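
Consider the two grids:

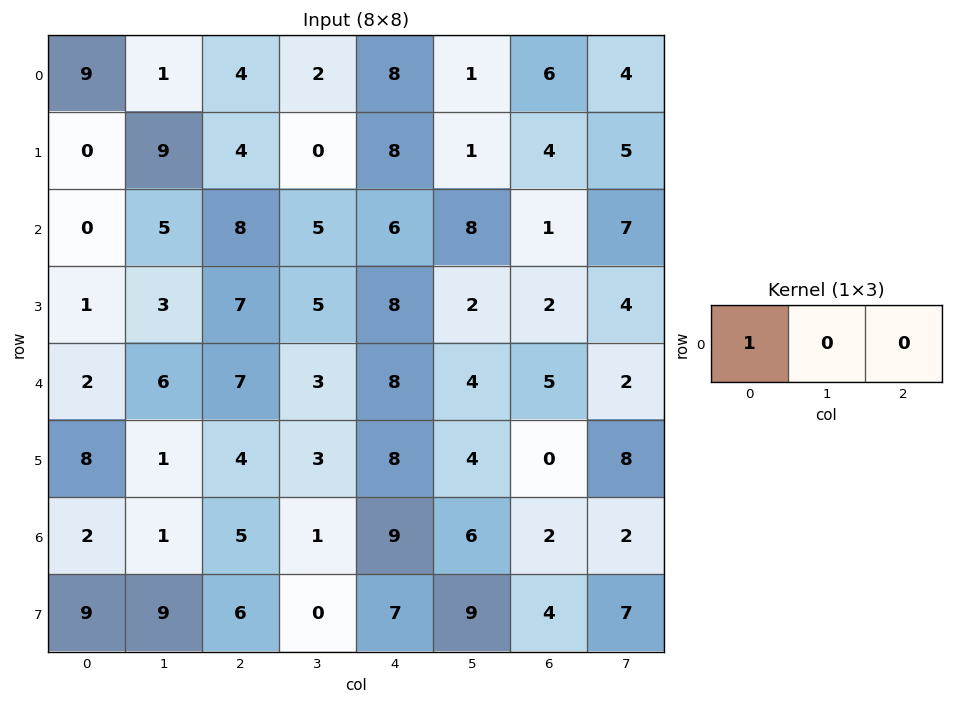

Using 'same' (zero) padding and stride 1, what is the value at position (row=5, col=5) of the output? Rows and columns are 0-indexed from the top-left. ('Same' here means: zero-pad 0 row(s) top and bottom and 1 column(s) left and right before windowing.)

The receptive field on the zero-padded input at this output position is [8 4 0]. Elementwise product with the kernel and sum: 8·1.

8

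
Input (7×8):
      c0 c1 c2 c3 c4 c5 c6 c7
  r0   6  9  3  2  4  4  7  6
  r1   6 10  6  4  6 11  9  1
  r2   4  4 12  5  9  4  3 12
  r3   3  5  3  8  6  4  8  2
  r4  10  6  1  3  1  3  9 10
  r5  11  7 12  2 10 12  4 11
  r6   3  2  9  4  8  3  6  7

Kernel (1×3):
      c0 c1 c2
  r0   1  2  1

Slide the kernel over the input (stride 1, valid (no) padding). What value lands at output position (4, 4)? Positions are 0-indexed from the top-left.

The receptive field on the input at this output position is [1 3 9]. Elementwise product with the kernel and sum: 1·1 + 3·2 + 9·1.

16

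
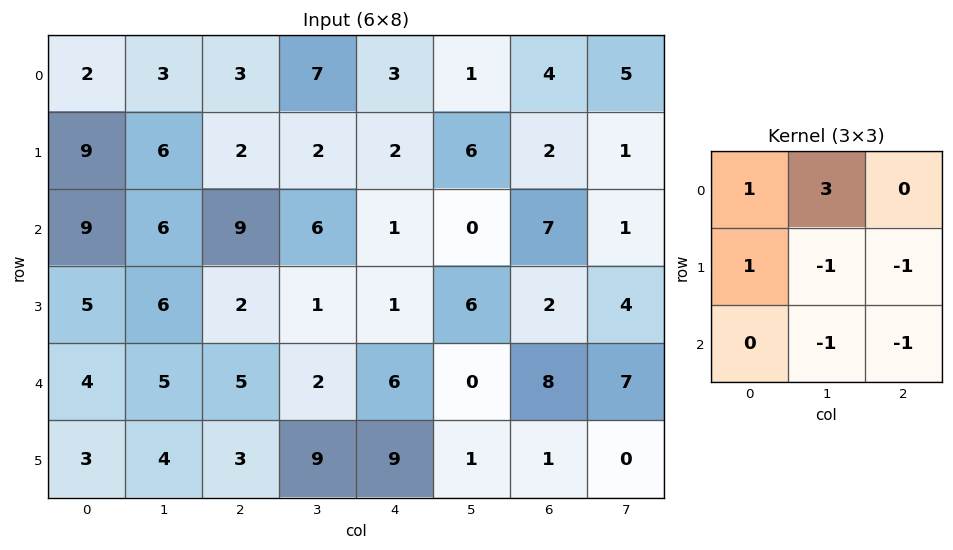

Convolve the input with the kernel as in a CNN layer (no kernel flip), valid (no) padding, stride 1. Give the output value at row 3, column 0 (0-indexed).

10

The receptive field on the input at this output position is [5 6 2 / 4 5 5 / 3 4 3]. Elementwise product with the kernel and sum: 5·1 + 6·3 + 4·1 + 5·-1 + 5·-1 + 4·-1 + 3·-1.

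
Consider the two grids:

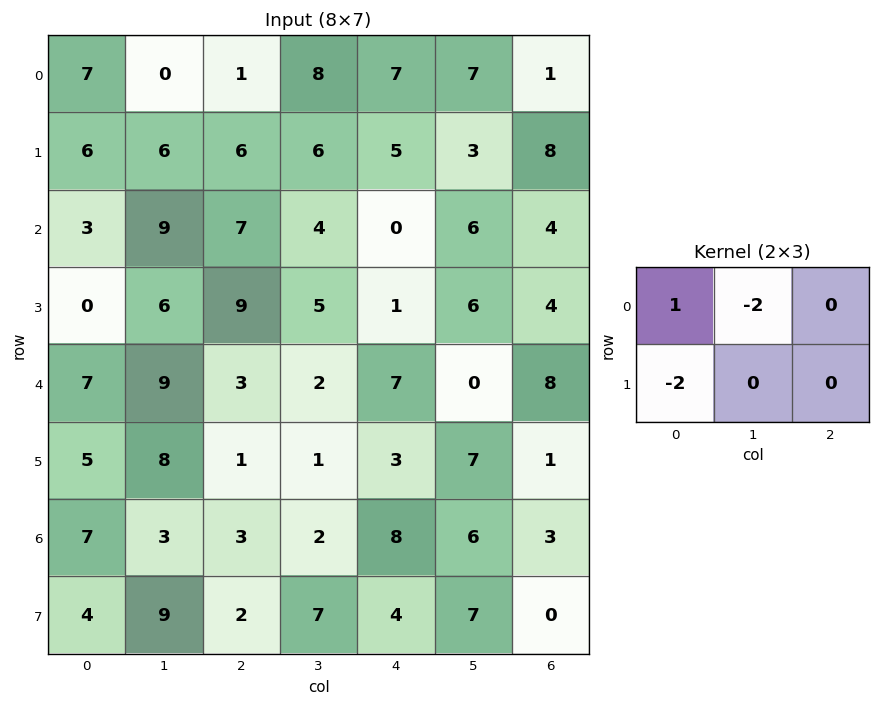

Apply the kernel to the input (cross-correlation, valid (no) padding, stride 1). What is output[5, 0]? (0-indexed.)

-25

The receptive field on the input at this output position is [5 8 1 / 7 3 3]. Elementwise product with the kernel and sum: 5·1 + 8·-2 + 7·-2.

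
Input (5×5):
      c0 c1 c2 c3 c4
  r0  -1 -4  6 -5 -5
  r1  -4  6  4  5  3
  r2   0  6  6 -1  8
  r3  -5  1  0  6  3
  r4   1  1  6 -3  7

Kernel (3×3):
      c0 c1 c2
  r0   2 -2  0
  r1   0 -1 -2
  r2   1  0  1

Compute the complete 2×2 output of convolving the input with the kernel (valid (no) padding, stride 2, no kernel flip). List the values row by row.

Output[0,0]: The receptive field on the input at this output position is [-1 -4 6 / -4 6 4 / 0 6 6]. Elementwise product with the kernel and sum: -1·2 + -4·-2 + 6·-1 + 4·-2 + 0·1 + 6·1.

-2 25
-6 15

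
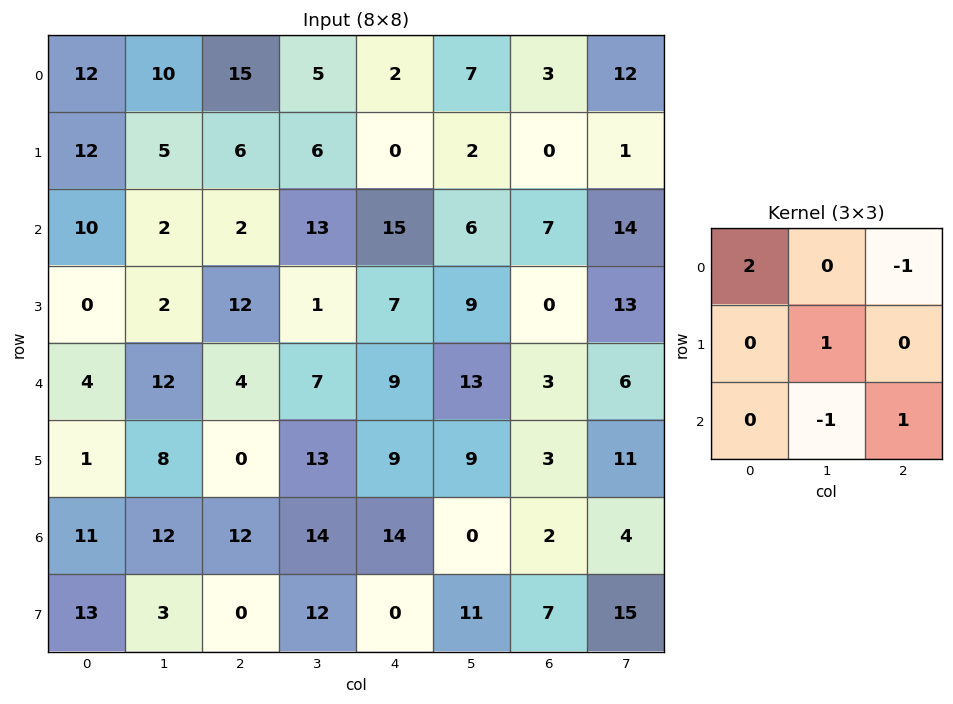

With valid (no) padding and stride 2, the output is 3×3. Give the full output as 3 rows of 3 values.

14 36 4
12 -8 22
12 12 26

Output[0,0]: The receptive field on the input at this output position is [12 10 15 / 12 5 6 / 10 2 2]. Elementwise product with the kernel and sum: 12·2 + 15·-1 + 5·1 + 2·-1 + 2·1.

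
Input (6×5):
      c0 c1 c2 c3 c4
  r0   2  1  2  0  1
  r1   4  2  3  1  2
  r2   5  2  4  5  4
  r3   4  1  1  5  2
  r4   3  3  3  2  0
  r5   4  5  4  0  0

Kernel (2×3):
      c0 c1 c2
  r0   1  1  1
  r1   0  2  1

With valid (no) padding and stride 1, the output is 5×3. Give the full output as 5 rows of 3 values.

12 10 7
17 19 20
14 18 25
15 15 12
23 16 5

Output[0,0]: The receptive field on the input at this output position is [2 1 2 / 4 2 3]. Elementwise product with the kernel and sum: 2·1 + 1·1 + 2·1 + 2·2 + 3·1.
Output[0,1]: The receptive field on the input at this output position is [1 2 0 / 2 3 1]. Elementwise product with the kernel and sum: 1·1 + 2·1 + 0·1 + 3·2 + 1·1.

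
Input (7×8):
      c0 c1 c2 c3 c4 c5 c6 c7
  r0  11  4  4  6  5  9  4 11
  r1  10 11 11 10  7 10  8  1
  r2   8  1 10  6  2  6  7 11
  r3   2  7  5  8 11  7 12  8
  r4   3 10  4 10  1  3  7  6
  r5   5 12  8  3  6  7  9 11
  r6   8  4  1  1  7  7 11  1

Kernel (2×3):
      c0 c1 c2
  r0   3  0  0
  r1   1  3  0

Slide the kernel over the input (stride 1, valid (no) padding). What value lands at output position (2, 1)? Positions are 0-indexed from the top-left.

25

The receptive field on the input at this output position is [1 10 6 / 7 5 8]. Elementwise product with the kernel and sum: 1·3 + 7·1 + 5·3.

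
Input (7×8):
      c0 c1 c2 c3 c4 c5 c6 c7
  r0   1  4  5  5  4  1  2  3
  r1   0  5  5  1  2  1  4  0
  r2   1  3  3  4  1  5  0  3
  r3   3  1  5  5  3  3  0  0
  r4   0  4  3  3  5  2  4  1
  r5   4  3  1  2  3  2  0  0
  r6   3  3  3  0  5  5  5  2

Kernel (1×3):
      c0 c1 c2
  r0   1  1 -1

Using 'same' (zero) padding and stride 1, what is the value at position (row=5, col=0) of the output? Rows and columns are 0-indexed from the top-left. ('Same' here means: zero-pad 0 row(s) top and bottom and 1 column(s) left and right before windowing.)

1

The receptive field on the zero-padded input at this output position is [0 4 3]. Elementwise product with the kernel and sum: 0·1 + 4·1 + 3·-1.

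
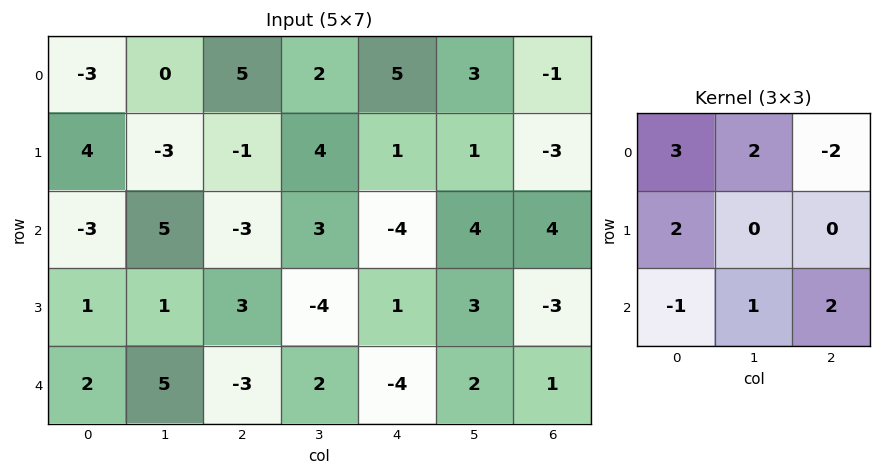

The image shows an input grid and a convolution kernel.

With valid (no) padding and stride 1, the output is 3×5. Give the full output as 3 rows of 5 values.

Output[0,0]: The receptive field on the input at this output position is [-3 0 5 / 4 -3 -1 / -3 5 -3]. Elementwise product with the kernel and sum: -3·3 + 0·2 + 5·-2 + 4·2 + -3·-1 + 5·1 + -3·2.
Output[0,1]: The receptive field on the input at this output position is [0 5 2 / -3 -1 4 / 5 -3 3]. Elementwise product with the kernel and sum: 0·3 + 5·2 + 2·-2 + -3·2 + 5·-1 + -3·1 + 3·2.

-9 -2 5 19 41
8 -15 -8 29 -1
6 1 8 -17 -2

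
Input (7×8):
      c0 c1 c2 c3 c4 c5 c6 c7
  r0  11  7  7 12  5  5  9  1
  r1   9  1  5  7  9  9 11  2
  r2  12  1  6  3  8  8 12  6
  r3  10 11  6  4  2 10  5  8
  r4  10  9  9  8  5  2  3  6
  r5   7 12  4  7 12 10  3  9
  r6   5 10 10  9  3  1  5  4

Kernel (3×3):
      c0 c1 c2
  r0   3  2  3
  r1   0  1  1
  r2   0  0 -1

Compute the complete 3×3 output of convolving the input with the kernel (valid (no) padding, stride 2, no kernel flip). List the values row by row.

68 68 60
64 49 88
81 74 36

Output[0,0]: The receptive field on the input at this output position is [11 7 7 / 9 1 5 / 12 1 6]. Elementwise product with the kernel and sum: 11·3 + 7·2 + 7·3 + 1·1 + 5·1 + 6·-1.
Output[0,1]: The receptive field on the input at this output position is [7 12 5 / 5 7 9 / 6 3 8]. Elementwise product with the kernel and sum: 7·3 + 12·2 + 5·3 + 7·1 + 9·1 + 8·-1.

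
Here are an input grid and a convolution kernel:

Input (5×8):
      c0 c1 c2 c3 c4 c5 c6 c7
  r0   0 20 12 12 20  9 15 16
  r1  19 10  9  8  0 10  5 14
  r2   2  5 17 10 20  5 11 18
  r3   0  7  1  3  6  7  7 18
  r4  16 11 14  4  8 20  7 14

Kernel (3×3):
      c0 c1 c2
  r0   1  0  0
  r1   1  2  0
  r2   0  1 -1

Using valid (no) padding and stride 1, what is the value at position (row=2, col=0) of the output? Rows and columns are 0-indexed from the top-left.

13

The receptive field on the input at this output position is [2 5 17 / 0 7 1 / 16 11 14]. Elementwise product with the kernel and sum: 2·1 + 0·1 + 7·2 + 11·1 + 14·-1.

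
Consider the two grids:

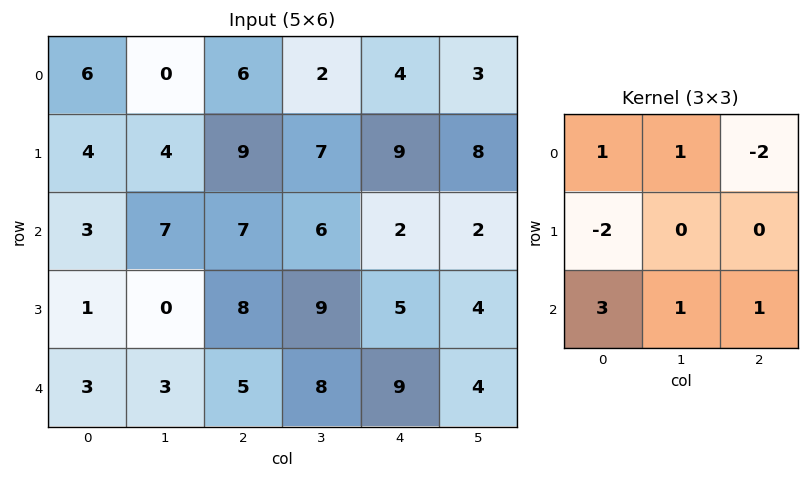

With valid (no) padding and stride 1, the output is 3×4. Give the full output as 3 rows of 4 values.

Output[0,0]: The receptive field on the input at this output position is [6 0 6 / 4 4 9 / 3 7 7]. Elementwise product with the kernel and sum: 6·1 + 0·1 + 6·-2 + 4·-2 + 3·3 + 7·1 + 7·1.
Output[0,1]: The receptive field on the input at this output position is [0 6 2 / 4 9 7 / 7 7 6]. Elementwise product with the kernel and sum: 0·1 + 6·1 + 2·-2 + 4·-2 + 7·3 + 7·1 + 6·1.

9 28 11 8
-5 2 22 24
11 24 25 23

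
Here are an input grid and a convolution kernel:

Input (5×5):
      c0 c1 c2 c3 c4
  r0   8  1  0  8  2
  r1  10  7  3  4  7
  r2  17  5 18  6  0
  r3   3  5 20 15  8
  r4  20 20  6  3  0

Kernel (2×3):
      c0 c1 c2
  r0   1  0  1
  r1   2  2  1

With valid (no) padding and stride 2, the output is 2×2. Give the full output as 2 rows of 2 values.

45 23
71 96

Output[0,0]: The receptive field on the input at this output position is [8 1 0 / 10 7 3]. Elementwise product with the kernel and sum: 8·1 + 0·1 + 10·2 + 7·2 + 3·1.
Output[0,1]: The receptive field on the input at this output position is [0 8 2 / 3 4 7]. Elementwise product with the kernel and sum: 0·1 + 2·1 + 3·2 + 4·2 + 7·1.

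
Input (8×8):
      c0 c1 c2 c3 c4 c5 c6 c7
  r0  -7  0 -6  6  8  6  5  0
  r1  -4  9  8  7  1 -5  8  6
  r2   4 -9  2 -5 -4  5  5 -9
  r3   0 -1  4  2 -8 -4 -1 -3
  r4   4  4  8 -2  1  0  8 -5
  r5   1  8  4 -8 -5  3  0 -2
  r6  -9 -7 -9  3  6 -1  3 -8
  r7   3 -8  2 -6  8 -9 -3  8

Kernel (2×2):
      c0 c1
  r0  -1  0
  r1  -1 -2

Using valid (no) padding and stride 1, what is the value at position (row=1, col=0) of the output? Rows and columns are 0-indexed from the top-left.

The receptive field on the input at this output position is [-4 9 / 4 -9]. Elementwise product with the kernel and sum: -4·-1 + 4·-1 + -9·-2.

18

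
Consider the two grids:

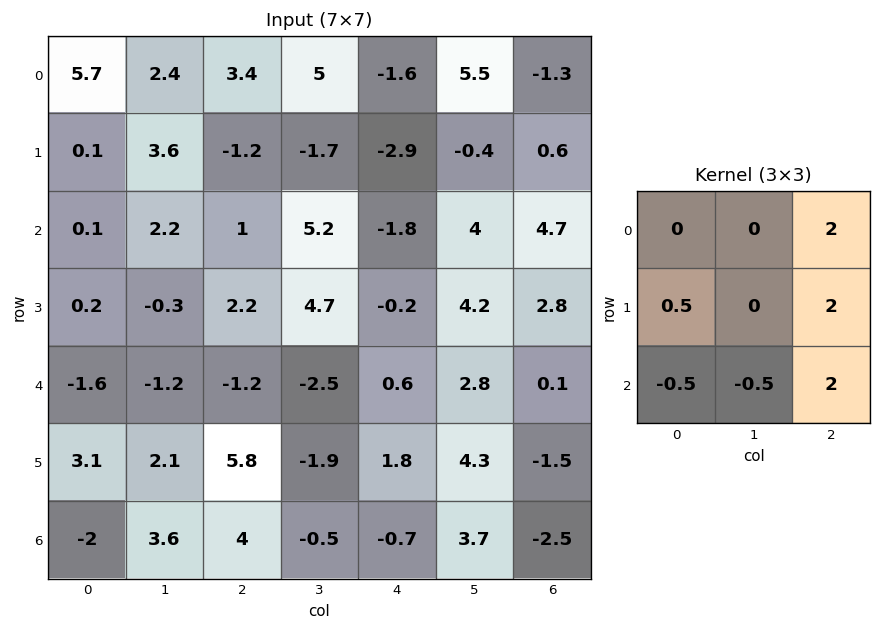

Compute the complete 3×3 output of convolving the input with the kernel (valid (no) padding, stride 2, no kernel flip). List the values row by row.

5.3 -16.3 5.45
5.5 0.15 13.4
17.95 4.55 -8.4

Output[0,0]: The receptive field on the input at this output position is [5.7 2.4 3.4 / 0.1 3.6 -1.2 / 0.1 2.2 1]. Elementwise product with the kernel and sum: 3.4·2 + 0.1·0.5 + -1.2·2 + 0.1·-0.5 + 2.2·-0.5 + 1·2.
Output[0,1]: The receptive field on the input at this output position is [3.4 5 -1.6 / -1.2 -1.7 -2.9 / 1 5.2 -1.8]. Elementwise product with the kernel and sum: -1.6·2 + -1.2·0.5 + -2.9·2 + 1·-0.5 + 5.2·-0.5 + -1.8·2.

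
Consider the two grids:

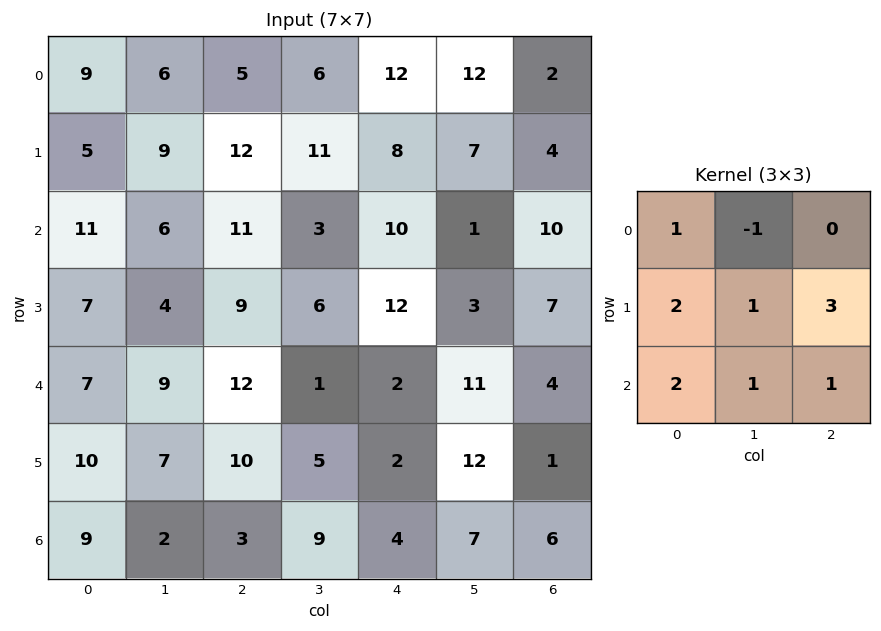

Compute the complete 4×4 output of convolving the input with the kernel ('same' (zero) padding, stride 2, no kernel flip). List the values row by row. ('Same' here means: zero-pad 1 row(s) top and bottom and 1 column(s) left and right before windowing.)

41 76 97 44
35 52 49 28
44 57 55 47
5 31 46 31

Output[0,0]: The receptive field on the zero-padded input at this output position is [0 0 0 / 0 9 6 / 0 5 9]. Elementwise product with the kernel and sum: 0·1 + 0·-1 + 0·2 + 9·1 + 6·3 + 0·2 + 5·1 + 9·1.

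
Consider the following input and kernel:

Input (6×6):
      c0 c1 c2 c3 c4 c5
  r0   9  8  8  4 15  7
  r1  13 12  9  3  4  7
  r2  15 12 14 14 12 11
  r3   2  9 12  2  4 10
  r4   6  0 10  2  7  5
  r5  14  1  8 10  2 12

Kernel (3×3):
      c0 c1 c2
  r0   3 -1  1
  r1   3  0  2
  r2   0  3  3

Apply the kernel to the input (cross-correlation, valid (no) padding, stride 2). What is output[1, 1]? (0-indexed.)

The receptive field on the input at this output position is [14 14 12 / 12 2 4 / 10 2 7]. Elementwise product with the kernel and sum: 14·3 + 14·-1 + 12·1 + 12·3 + 4·2 + 2·3 + 7·3.

111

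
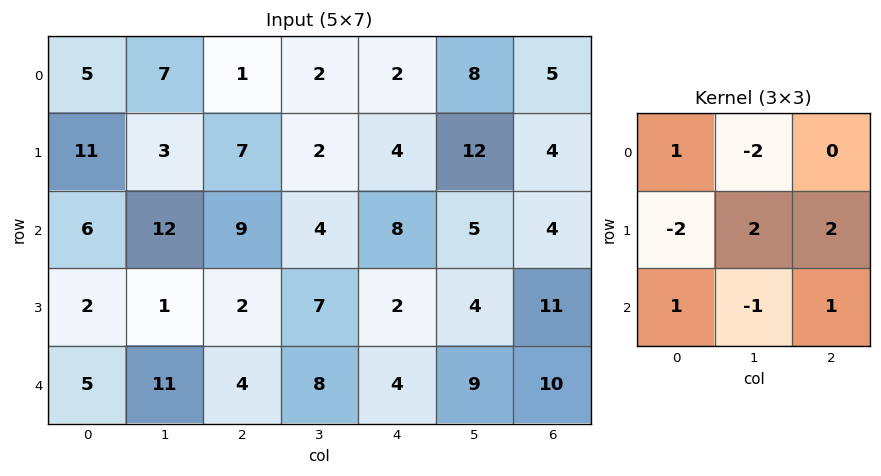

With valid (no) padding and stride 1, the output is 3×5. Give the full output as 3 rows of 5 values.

-8 24 8 27 17
38 -3 6 21 -9
-18 25 15 -1 29

Output[0,0]: The receptive field on the input at this output position is [5 7 1 / 11 3 7 / 6 12 9]. Elementwise product with the kernel and sum: 5·1 + 7·-2 + 11·-2 + 3·2 + 7·2 + 6·1 + 12·-1 + 9·1.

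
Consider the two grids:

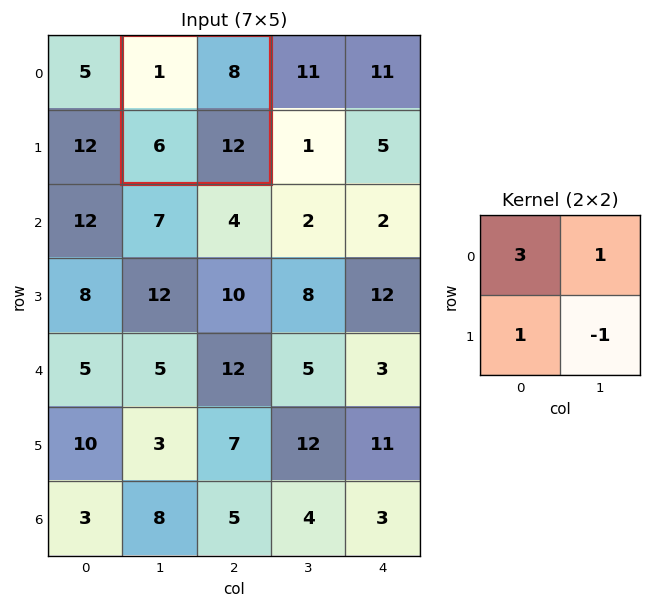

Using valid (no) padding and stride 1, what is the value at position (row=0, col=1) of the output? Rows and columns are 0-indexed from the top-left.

The receptive field on the input at this output position is [1 8 / 6 12]. Elementwise product with the kernel and sum: 1·3 + 8·1 + 6·1 + 12·-1.

5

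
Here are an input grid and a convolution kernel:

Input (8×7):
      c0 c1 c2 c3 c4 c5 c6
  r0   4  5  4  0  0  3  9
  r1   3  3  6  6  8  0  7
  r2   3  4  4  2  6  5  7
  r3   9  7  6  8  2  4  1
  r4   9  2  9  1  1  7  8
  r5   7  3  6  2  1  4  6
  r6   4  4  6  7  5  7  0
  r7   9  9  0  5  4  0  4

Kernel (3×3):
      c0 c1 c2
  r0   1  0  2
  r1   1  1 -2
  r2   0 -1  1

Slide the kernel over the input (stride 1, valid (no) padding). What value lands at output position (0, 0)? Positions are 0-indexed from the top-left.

6

The receptive field on the input at this output position is [4 5 4 / 3 3 6 / 3 4 4]. Elementwise product with the kernel and sum: 4·1 + 4·2 + 3·1 + 3·1 + 6·-2 + 4·-1 + 4·1.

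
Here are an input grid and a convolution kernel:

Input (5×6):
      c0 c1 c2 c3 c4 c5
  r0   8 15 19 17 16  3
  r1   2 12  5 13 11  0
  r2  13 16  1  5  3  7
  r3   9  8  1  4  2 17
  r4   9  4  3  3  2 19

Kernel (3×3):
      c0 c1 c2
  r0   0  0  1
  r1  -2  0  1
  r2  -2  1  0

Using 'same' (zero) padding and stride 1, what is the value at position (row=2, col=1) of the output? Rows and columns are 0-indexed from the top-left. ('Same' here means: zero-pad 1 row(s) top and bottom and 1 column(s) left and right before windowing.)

The receptive field on the zero-padded input at this output position is [2 12 5 / 13 16 1 / 9 8 1]. Elementwise product with the kernel and sum: 5·1 + 13·-2 + 1·1 + 9·-2 + 8·1.

-30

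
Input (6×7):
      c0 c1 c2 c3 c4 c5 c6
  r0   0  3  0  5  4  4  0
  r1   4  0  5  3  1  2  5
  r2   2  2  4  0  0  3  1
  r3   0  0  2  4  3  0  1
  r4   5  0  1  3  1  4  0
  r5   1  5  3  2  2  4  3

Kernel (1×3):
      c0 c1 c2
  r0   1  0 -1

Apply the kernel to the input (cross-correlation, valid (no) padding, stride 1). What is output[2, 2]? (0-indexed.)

4

The receptive field on the input at this output position is [4 0 0]. Elementwise product with the kernel and sum: 4·1 + 0·-1.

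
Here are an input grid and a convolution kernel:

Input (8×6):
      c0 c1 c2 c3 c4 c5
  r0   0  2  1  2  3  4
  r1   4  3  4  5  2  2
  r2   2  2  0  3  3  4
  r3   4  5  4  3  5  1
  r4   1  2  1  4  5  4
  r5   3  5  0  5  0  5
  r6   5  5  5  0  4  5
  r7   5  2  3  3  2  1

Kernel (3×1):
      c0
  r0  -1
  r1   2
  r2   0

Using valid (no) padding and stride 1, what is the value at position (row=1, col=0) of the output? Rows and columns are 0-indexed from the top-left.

0

The receptive field on the input at this output position is [4 / 2 / 4]. Elementwise product with the kernel and sum: 4·-1 + 2·2.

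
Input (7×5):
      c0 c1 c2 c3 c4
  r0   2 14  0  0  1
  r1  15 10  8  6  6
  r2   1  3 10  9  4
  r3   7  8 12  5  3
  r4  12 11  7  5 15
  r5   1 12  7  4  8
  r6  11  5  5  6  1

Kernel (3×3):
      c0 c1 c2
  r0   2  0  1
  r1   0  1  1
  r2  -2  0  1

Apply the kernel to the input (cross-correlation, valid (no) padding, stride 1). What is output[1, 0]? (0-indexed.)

The receptive field on the input at this output position is [15 10 8 / 1 3 10 / 7 8 12]. Elementwise product with the kernel and sum: 15·2 + 8·1 + 3·1 + 10·1 + 7·-2 + 12·1.

49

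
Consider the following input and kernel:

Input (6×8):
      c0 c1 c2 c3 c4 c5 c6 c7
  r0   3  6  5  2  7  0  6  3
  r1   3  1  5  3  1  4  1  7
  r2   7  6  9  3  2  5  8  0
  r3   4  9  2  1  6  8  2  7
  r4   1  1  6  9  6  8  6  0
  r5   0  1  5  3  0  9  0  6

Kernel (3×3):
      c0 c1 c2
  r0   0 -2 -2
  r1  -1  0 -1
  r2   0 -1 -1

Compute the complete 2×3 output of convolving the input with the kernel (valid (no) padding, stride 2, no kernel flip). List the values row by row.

Output[0,0]: The receptive field on the input at this output position is [3 6 5 / 3 1 5 / 7 6 9]. Elementwise product with the kernel and sum: 6·-2 + 5·-2 + 3·-1 + 5·-1 + 6·-1 + 9·-1.
Output[0,1]: The receptive field on the input at this output position is [5 2 7 / 5 3 1 / 9 3 2]. Elementwise product with the kernel and sum: 2·-2 + 7·-2 + 5·-1 + 1·-1 + 3·-1 + 2·-1.

-45 -29 -27
-43 -33 -48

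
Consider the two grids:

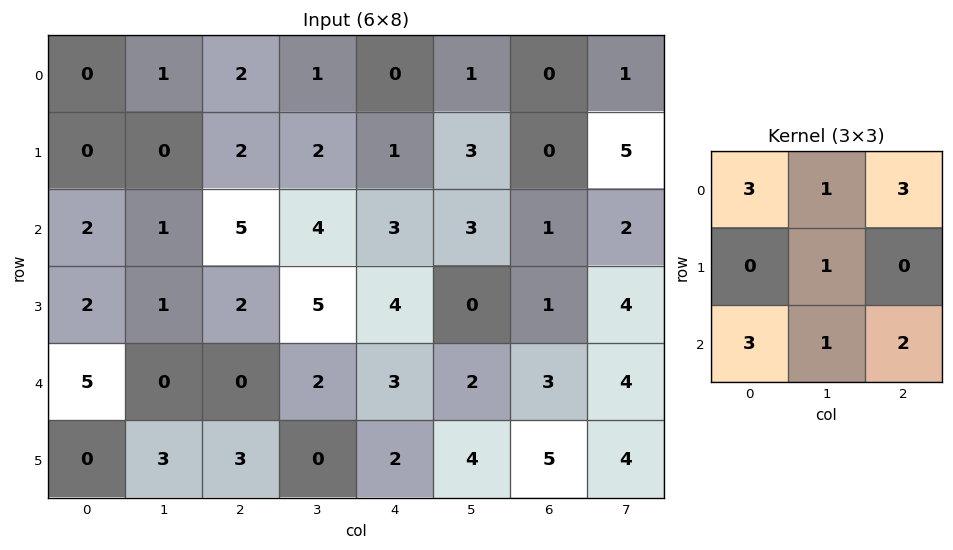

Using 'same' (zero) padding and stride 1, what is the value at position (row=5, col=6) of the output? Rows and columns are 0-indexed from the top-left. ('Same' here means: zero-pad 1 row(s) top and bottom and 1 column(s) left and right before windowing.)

The receptive field on the zero-padded input at this output position is [2 3 4 / 4 5 4 / 0 0 0]. Elementwise product with the kernel and sum: 2·3 + 3·1 + 4·3 + 5·1 + 0·3 + 0·1 + 0·2.

26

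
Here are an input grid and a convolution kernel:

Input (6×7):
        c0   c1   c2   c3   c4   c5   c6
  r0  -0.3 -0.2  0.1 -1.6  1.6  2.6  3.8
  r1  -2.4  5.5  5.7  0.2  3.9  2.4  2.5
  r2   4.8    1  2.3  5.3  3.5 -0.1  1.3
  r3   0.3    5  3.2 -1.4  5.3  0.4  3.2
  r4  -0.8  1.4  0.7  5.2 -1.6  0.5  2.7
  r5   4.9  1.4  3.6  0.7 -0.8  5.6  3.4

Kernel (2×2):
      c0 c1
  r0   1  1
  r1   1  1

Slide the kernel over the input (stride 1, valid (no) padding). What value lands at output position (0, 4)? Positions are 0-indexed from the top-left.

10.5

The receptive field on the input at this output position is [1.6 2.6 / 3.9 2.4]. Elementwise product with the kernel and sum: 1.6·1 + 2.6·1 + 3.9·1 + 2.4·1.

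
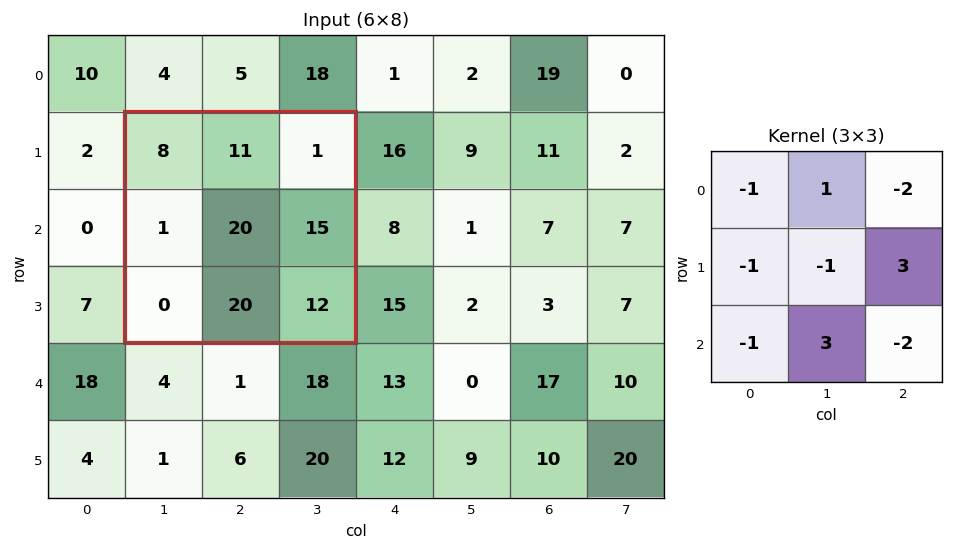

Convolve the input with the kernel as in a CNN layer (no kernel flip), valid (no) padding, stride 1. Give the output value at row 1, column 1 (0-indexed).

61

The receptive field on the input at this output position is [8 11 1 / 1 20 15 / 0 20 12]. Elementwise product with the kernel and sum: 8·-1 + 11·1 + 1·-2 + 1·-1 + 20·-1 + 15·3 + 0·-1 + 20·3 + 12·-2.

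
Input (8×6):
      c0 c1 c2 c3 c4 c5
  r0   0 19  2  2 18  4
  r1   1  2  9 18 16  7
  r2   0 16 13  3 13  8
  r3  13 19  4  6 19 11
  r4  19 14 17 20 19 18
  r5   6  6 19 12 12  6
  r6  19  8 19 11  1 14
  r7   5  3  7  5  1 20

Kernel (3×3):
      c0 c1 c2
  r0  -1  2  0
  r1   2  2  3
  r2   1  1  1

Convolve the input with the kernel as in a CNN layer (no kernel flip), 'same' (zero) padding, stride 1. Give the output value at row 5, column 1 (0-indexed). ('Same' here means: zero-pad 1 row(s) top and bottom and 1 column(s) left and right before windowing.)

136

The receptive field on the zero-padded input at this output position is [19 14 17 / 6 6 19 / 19 8 19]. Elementwise product with the kernel and sum: 19·-1 + 14·2 + 6·2 + 6·2 + 19·3 + 19·1 + 8·1 + 19·1.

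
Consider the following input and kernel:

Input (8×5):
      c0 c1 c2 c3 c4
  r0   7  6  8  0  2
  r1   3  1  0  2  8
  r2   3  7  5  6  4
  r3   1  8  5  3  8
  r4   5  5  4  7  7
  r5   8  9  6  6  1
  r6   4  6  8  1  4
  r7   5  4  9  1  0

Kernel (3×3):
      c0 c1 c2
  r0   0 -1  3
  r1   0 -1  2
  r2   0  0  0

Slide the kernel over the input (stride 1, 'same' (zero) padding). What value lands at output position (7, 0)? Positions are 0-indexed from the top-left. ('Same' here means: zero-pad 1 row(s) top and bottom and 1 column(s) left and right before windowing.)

The receptive field on the zero-padded input at this output position is [0 4 6 / 0 5 4 / 0 0 0]. Elementwise product with the kernel and sum: 4·-1 + 6·3 + 5·-1 + 4·2.

17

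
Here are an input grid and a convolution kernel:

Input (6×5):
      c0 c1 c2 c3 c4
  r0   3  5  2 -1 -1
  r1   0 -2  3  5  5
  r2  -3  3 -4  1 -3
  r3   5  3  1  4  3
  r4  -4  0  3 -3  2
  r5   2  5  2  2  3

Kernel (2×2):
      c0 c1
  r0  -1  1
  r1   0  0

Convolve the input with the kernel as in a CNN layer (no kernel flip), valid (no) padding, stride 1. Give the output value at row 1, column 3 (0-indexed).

The receptive field on the input at this output position is [5 5 / 1 -3]. Elementwise product with the kernel and sum: 5·-1 + 5·1.

0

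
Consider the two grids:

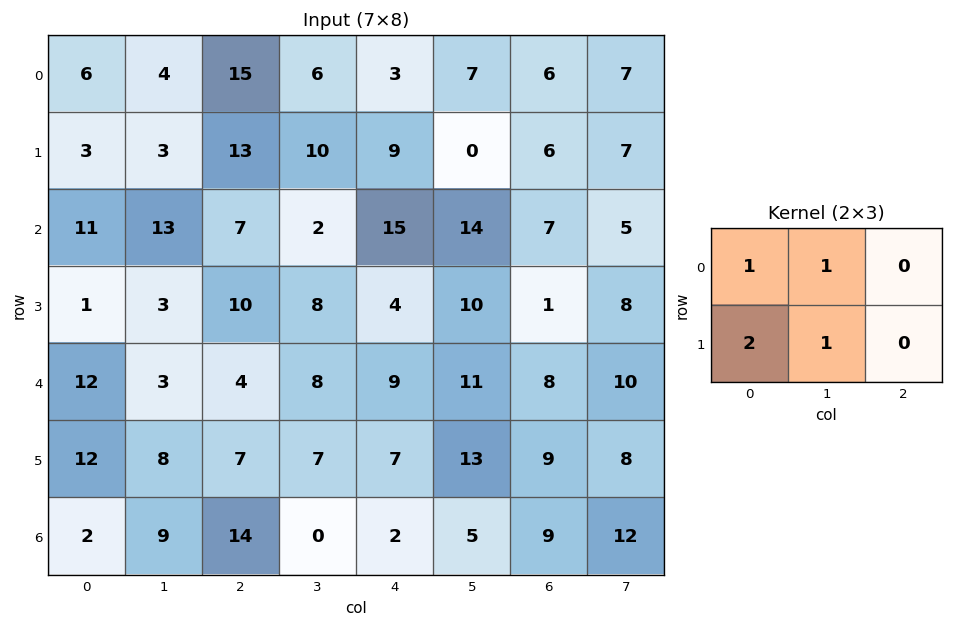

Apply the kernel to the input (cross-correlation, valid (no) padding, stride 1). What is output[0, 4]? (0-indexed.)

The receptive field on the input at this output position is [3 7 6 / 9 0 6]. Elementwise product with the kernel and sum: 3·1 + 7·1 + 9·2 + 0·1.

28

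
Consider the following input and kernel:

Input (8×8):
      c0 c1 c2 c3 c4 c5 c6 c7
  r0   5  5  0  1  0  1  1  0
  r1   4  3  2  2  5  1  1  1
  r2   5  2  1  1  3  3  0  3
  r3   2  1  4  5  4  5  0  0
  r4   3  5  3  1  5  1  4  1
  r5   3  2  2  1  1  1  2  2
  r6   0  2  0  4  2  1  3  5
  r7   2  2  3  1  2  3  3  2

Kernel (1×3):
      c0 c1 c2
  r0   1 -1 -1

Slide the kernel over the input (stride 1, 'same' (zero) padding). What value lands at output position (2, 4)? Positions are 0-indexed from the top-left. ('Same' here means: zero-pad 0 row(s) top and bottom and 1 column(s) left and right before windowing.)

The receptive field on the zero-padded input at this output position is [1 3 3]. Elementwise product with the kernel and sum: 1·1 + 3·-1 + 3·-1.

-5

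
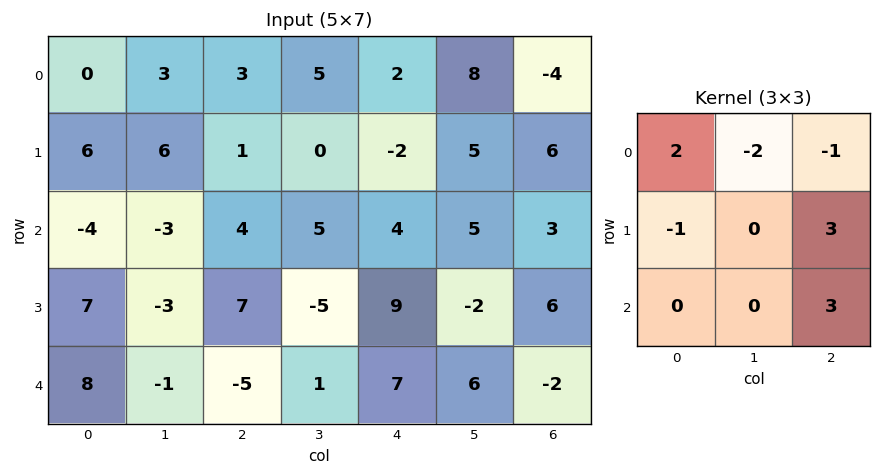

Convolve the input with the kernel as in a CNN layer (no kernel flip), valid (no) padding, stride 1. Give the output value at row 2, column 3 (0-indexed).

The receptive field on the input at this output position is [5 4 5 / -5 9 -2 / 1 7 6]. Elementwise product with the kernel and sum: 5·2 + 4·-2 + 5·-1 + -5·-1 + -2·3 + 6·3.

14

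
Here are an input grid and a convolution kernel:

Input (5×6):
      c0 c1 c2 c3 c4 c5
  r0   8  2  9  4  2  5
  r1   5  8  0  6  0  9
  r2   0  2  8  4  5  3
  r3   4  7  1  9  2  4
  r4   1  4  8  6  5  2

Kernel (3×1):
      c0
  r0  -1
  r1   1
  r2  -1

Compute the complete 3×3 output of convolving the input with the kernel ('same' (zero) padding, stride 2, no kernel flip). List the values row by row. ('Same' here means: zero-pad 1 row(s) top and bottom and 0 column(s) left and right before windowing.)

3 9 2
-9 7 3
-3 7 3

Output[0,0]: The receptive field on the zero-padded input at this output position is [0 / 8 / 5]. Elementwise product with the kernel and sum: 0·-1 + 8·1 + 5·-1.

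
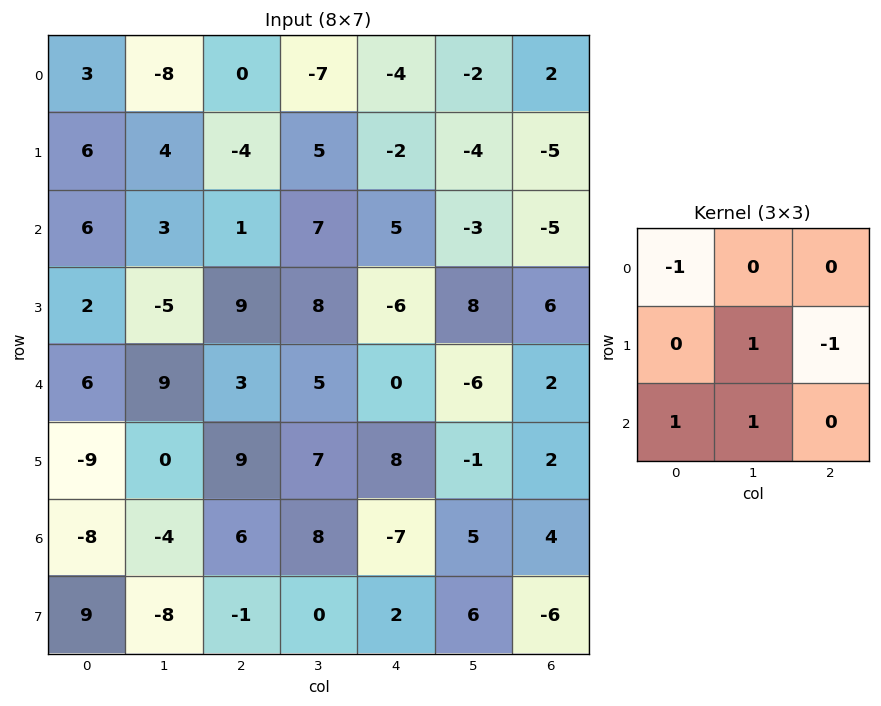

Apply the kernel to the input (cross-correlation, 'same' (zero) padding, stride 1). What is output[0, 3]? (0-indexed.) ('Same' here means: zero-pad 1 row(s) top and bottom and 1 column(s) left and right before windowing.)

The receptive field on the zero-padded input at this output position is [0 0 0 / 0 -7 -4 / -4 5 -2]. Elementwise product with the kernel and sum: 0·-1 + -7·1 + -4·-1 + -4·1 + 5·1.

-2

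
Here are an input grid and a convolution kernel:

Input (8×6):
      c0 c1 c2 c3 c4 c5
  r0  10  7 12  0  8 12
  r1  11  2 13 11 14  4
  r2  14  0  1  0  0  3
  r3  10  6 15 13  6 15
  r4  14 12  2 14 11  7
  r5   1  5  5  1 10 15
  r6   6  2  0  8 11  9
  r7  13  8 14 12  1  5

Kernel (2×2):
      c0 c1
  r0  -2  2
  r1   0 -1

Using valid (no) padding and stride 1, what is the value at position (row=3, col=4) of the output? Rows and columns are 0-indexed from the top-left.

The receptive field on the input at this output position is [6 15 / 11 7]. Elementwise product with the kernel and sum: 6·-2 + 15·2 + 7·-1.

11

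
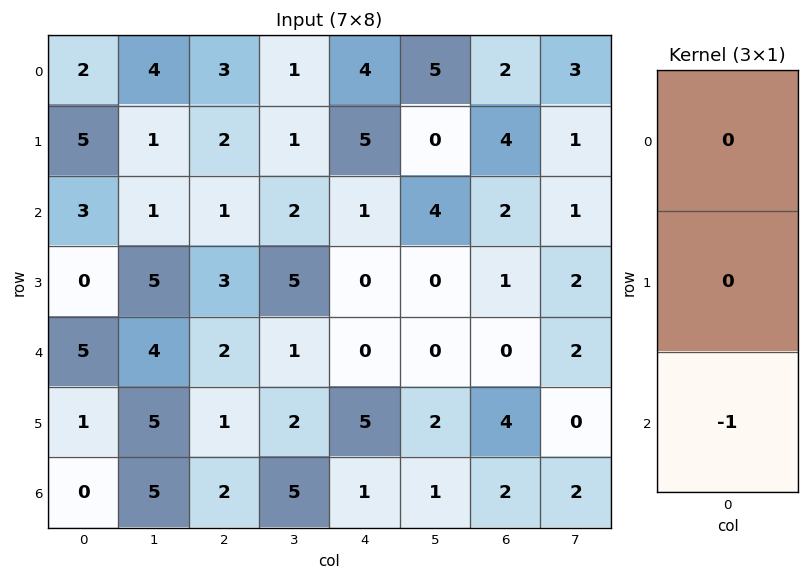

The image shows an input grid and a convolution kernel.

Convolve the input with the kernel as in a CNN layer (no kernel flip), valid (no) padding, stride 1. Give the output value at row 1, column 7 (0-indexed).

-2

The receptive field on the input at this output position is [1 / 1 / 2]. Elementwise product with the kernel and sum: 2·-1.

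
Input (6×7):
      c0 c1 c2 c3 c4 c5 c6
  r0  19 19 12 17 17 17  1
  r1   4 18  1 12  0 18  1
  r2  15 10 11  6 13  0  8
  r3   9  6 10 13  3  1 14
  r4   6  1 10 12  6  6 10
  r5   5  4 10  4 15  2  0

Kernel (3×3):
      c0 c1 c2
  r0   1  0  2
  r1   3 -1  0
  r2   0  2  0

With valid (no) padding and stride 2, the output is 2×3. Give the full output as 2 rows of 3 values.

57 49 1
60 78 49

Output[0,0]: The receptive field on the input at this output position is [19 19 12 / 4 18 1 / 15 10 11]. Elementwise product with the kernel and sum: 19·1 + 12·2 + 4·3 + 18·-1 + 10·2.
Output[0,1]: The receptive field on the input at this output position is [12 17 17 / 1 12 0 / 11 6 13]. Elementwise product with the kernel and sum: 12·1 + 17·2 + 1·3 + 12·-1 + 6·2.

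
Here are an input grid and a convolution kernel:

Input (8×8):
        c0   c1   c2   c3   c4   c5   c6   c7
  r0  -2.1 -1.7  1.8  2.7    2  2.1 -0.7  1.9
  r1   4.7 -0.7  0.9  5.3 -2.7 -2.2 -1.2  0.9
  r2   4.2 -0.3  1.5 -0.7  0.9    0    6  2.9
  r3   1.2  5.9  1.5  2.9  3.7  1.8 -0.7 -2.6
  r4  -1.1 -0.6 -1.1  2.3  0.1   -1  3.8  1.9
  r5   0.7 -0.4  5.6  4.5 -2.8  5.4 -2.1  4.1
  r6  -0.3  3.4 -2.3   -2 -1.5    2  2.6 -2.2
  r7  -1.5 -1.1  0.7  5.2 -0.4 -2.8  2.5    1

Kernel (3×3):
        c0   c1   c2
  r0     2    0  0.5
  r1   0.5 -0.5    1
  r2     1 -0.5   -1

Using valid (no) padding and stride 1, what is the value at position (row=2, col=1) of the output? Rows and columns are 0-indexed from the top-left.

The receptive field on the input at this output position is [-0.3 1.5 -0.7 / 5.9 1.5 2.9 / -0.6 -1.1 2.3]. Elementwise product with the kernel and sum: -0.3·2 + -0.7·0.5 + 5.9·0.5 + 1.5·-0.5 + 2.9·1 + -0.6·1 + -1.1·-0.5 + 2.3·-1.

1.8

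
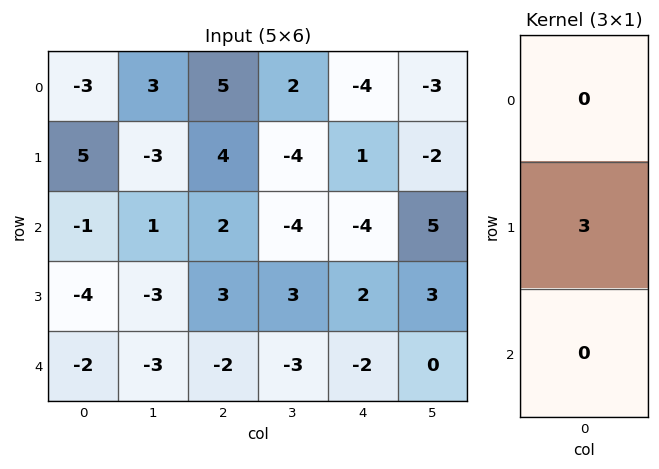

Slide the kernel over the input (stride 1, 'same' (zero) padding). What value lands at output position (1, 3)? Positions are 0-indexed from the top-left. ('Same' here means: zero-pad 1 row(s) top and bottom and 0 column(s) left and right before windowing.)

-12

The receptive field on the zero-padded input at this output position is [2 / -4 / -4]. Elementwise product with the kernel and sum: -4·3.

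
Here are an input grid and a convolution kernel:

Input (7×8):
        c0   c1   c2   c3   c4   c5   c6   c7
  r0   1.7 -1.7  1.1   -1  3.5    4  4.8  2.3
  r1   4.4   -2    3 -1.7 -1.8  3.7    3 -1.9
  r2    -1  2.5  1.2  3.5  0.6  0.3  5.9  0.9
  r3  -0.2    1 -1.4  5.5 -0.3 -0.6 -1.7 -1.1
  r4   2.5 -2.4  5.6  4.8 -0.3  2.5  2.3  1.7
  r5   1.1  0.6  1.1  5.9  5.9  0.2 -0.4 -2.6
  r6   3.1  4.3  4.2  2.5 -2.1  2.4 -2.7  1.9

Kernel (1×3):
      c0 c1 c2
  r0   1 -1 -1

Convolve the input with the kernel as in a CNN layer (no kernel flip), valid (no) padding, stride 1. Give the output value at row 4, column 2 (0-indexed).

The receptive field on the input at this output position is [5.6 4.8 -0.3]. Elementwise product with the kernel and sum: 5.6·1 + 4.8·-1 + -0.3·-1.

1.1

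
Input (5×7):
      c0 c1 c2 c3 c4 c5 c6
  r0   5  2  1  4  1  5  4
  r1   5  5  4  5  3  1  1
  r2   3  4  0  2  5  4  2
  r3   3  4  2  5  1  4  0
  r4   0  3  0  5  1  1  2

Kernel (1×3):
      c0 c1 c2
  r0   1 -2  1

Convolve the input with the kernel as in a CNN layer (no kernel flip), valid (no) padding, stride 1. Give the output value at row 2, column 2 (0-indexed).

The receptive field on the input at this output position is [0 2 5]. Elementwise product with the kernel and sum: 0·1 + 2·-2 + 5·1.

1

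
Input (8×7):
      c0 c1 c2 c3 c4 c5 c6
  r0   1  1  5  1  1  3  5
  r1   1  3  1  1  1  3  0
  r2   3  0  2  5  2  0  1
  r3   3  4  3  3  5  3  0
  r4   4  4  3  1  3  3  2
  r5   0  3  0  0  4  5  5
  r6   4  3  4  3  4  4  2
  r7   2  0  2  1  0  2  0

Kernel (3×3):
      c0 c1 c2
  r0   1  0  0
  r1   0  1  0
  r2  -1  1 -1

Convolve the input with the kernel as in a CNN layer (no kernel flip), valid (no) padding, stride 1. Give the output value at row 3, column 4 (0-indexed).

4

The receptive field on the input at this output position is [5 3 0 / 3 3 2 / 4 5 5]. Elementwise product with the kernel and sum: 5·1 + 3·1 + 4·-1 + 5·1 + 5·-1.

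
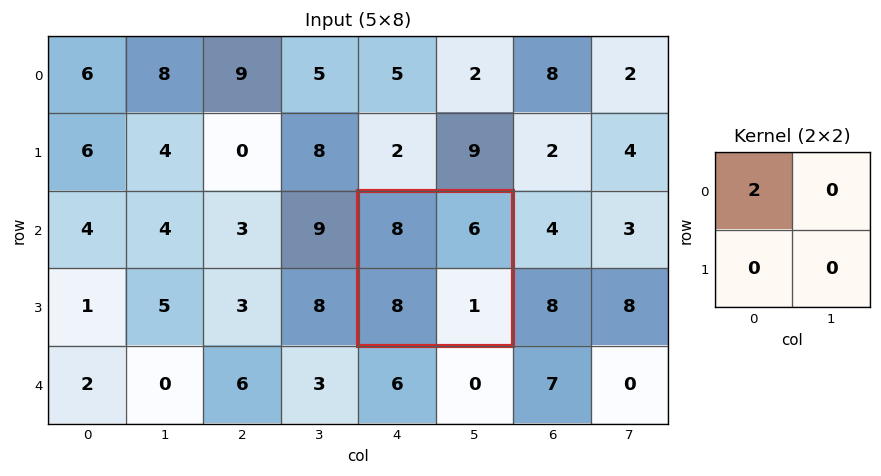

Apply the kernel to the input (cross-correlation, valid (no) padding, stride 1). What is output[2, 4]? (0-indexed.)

16

The receptive field on the input at this output position is [8 6 / 8 1]. Elementwise product with the kernel and sum: 8·2.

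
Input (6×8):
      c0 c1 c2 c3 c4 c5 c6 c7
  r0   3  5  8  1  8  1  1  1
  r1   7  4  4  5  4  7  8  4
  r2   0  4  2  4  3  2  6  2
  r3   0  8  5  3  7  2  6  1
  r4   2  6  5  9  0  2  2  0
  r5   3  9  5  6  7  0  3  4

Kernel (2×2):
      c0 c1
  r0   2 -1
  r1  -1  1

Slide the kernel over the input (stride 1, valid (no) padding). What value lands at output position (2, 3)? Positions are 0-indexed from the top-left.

The receptive field on the input at this output position is [4 3 / 3 7]. Elementwise product with the kernel and sum: 4·2 + 3·-1 + 3·-1 + 7·1.

9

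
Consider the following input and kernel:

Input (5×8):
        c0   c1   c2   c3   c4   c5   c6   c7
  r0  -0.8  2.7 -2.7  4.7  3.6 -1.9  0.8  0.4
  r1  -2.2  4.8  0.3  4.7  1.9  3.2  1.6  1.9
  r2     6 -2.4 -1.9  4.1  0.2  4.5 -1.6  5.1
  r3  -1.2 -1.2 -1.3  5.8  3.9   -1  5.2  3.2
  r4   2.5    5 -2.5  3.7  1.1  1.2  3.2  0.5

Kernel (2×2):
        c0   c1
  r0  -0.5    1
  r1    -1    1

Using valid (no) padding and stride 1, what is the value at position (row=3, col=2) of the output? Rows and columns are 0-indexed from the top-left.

12.65

The receptive field on the input at this output position is [-1.3 5.8 / -2.5 3.7]. Elementwise product with the kernel and sum: -1.3·-0.5 + 5.8·1 + -2.5·-1 + 3.7·1.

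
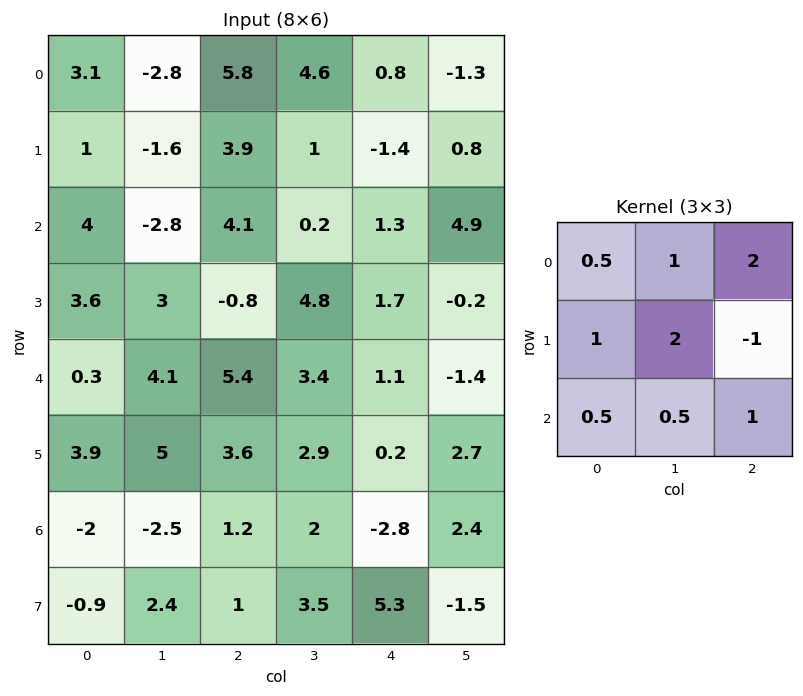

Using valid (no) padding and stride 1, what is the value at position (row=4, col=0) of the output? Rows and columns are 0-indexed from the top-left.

24.3

The receptive field on the input at this output position is [0.3 4.1 5.4 / 3.9 5 3.6 / -2 -2.5 1.2]. Elementwise product with the kernel and sum: 0.3·0.5 + 4.1·1 + 5.4·2 + 3.9·1 + 5·2 + 3.6·-1 + -2·0.5 + -2.5·0.5 + 1.2·1.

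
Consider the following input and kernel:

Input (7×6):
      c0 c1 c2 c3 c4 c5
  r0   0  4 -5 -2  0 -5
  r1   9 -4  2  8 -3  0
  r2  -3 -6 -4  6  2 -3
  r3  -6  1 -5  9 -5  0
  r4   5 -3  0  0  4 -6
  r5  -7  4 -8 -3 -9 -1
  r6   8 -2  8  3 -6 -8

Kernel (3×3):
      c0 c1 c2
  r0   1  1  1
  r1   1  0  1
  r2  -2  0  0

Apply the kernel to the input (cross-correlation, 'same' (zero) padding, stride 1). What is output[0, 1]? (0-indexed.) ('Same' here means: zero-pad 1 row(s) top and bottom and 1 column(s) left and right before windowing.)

The receptive field on the zero-padded input at this output position is [0 0 0 / 0 4 -5 / 9 -4 2]. Elementwise product with the kernel and sum: 0·1 + 0·1 + 0·1 + 0·1 + -5·1 + 9·-2.

-23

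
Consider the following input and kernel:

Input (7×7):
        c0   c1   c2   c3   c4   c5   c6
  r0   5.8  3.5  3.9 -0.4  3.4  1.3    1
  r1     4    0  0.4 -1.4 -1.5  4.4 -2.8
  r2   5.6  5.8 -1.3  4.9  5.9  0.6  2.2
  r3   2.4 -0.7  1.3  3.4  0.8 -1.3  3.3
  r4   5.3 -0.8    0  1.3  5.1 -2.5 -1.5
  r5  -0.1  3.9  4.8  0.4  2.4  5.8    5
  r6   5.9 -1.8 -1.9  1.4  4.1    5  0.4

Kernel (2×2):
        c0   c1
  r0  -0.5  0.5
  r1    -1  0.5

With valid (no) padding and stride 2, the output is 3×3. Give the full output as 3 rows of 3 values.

-5.15 -3.25 2.65
-2.65 3.5 -4.1
-1 -3.95 -3.3

Output[0,0]: The receptive field on the input at this output position is [5.8 3.5 / 4 0]. Elementwise product with the kernel and sum: 5.8·-0.5 + 3.5·0.5 + 4·-1 + 0·0.5.
Output[0,1]: The receptive field on the input at this output position is [3.9 -0.4 / 0.4 -1.4]. Elementwise product with the kernel and sum: 3.9·-0.5 + -0.4·0.5 + 0.4·-1 + -1.4·0.5.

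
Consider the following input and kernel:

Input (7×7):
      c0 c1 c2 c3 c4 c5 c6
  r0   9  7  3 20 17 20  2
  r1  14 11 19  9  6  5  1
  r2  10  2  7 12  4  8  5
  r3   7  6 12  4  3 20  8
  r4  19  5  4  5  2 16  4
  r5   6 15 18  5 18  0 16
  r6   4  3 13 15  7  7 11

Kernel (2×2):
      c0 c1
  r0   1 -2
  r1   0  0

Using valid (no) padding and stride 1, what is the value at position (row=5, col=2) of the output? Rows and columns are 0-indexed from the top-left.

The receptive field on the input at this output position is [18 5 / 13 15]. Elementwise product with the kernel and sum: 18·1 + 5·-2.

8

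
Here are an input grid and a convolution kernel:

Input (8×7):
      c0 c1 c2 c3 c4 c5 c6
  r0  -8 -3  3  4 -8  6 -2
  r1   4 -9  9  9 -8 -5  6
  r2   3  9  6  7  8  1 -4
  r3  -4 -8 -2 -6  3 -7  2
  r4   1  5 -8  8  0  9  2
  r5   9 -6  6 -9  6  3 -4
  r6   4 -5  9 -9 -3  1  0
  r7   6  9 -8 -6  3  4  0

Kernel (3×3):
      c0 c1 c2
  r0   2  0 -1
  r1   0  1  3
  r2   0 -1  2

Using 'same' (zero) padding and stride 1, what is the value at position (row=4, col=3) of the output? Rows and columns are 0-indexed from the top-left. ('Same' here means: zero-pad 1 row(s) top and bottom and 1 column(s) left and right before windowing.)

The receptive field on the zero-padded input at this output position is [-2 -6 3 / -8 8 0 / 6 -9 6]. Elementwise product with the kernel and sum: -2·2 + 3·-1 + 8·1 + 0·3 + -9·-1 + 6·2.

22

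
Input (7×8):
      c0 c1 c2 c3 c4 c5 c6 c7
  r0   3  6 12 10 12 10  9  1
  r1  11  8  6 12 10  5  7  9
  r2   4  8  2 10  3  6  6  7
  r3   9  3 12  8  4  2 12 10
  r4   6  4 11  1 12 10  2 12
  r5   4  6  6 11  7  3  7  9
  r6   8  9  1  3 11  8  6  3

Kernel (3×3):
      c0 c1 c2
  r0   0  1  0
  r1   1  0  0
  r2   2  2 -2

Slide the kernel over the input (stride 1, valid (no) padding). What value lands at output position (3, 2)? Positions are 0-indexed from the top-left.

The receptive field on the input at this output position is [12 8 4 / 11 1 12 / 6 11 7]. Elementwise product with the kernel and sum: 8·1 + 11·1 + 6·2 + 11·2 + 7·-2.

39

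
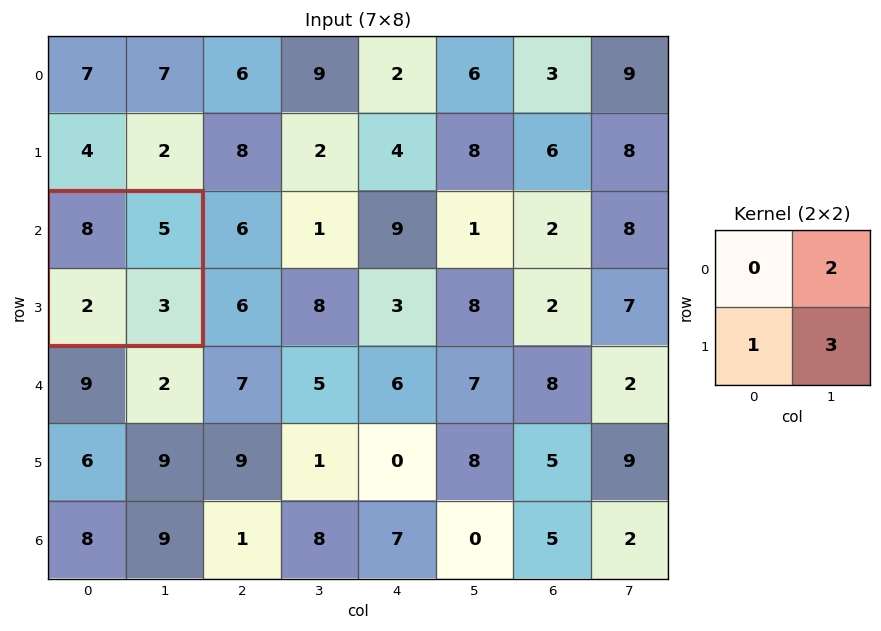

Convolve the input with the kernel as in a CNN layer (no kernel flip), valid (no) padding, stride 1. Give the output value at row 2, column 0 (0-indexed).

The receptive field on the input at this output position is [8 5 / 2 3]. Elementwise product with the kernel and sum: 5·2 + 2·1 + 3·3.

21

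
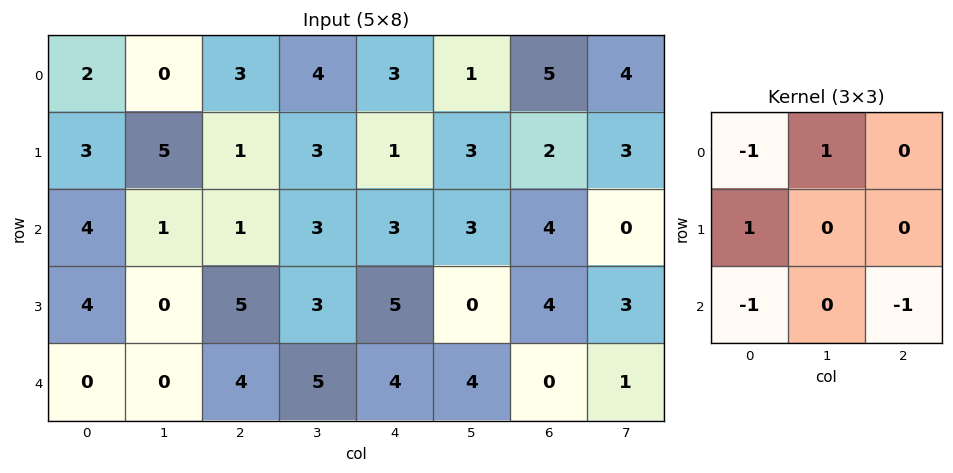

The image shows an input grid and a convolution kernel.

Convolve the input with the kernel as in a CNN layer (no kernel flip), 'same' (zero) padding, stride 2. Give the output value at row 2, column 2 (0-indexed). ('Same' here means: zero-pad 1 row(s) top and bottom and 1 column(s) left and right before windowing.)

The receptive field on the zero-padded input at this output position is [3 5 0 / 5 4 4 / 0 0 0]. Elementwise product with the kernel and sum: 3·-1 + 5·1 + 5·1 + 0·-1 + 0·-1.

7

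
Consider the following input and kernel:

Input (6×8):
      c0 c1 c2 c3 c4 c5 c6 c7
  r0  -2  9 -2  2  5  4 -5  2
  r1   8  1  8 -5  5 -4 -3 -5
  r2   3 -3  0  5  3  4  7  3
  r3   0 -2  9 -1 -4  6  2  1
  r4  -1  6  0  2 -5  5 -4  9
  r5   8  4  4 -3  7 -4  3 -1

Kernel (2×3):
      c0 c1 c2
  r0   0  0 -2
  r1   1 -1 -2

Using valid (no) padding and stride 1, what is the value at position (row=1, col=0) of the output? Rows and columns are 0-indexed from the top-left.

The receptive field on the input at this output position is [8 1 8 / 3 -3 0]. Elementwise product with the kernel and sum: 8·-2 + 3·1 + -3·-1 + 0·-2.

-10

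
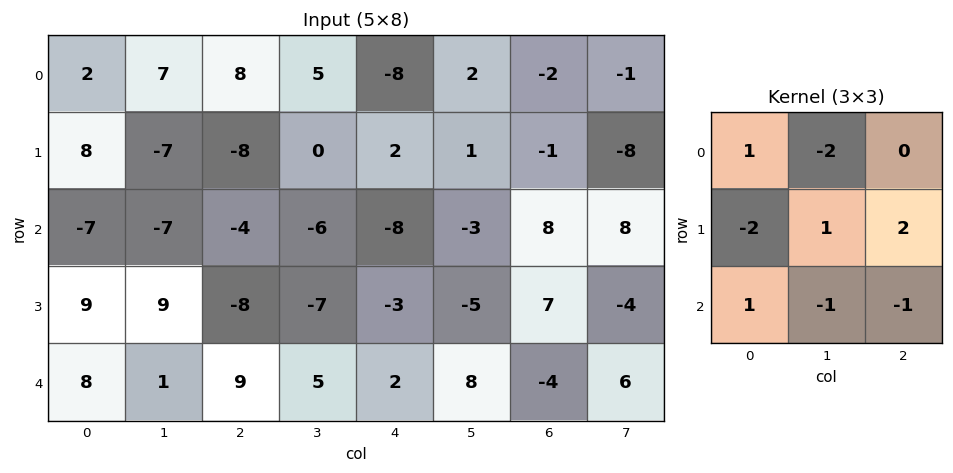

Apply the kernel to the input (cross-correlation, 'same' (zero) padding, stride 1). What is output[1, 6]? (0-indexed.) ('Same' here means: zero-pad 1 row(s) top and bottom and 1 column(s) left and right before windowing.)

The receptive field on the zero-padded input at this output position is [2 -2 -1 / 1 -1 -8 / -3 8 8]. Elementwise product with the kernel and sum: 2·1 + -2·-2 + 1·-2 + -1·1 + -8·2 + -3·1 + 8·-1 + 8·-1.

-32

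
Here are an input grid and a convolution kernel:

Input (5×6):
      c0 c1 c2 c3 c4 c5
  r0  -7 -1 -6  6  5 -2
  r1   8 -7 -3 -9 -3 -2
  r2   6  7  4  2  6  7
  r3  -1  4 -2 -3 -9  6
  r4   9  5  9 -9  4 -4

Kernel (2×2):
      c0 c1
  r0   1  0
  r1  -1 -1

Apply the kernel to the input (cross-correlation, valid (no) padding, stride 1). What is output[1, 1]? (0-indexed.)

The receptive field on the input at this output position is [-7 -3 / 7 4]. Elementwise product with the kernel and sum: -7·1 + 7·-1 + 4·-1.

-18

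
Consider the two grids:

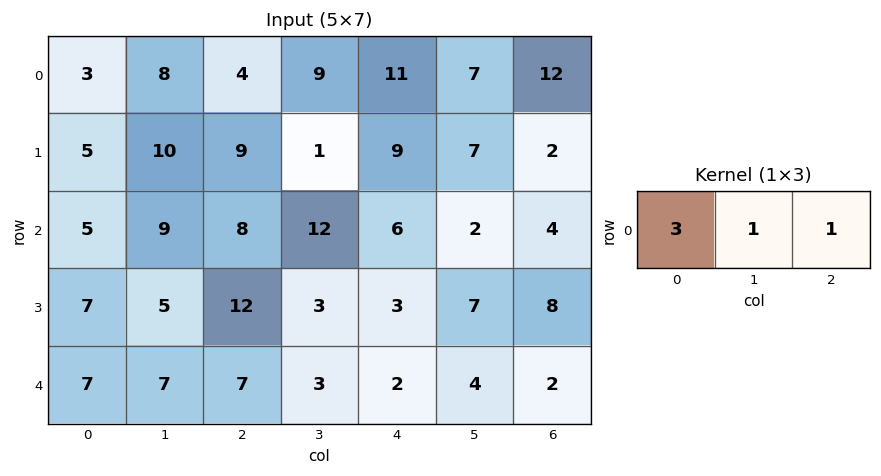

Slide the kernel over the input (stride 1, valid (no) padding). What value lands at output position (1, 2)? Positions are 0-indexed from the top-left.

The receptive field on the input at this output position is [9 1 9]. Elementwise product with the kernel and sum: 9·3 + 1·1 + 9·1.

37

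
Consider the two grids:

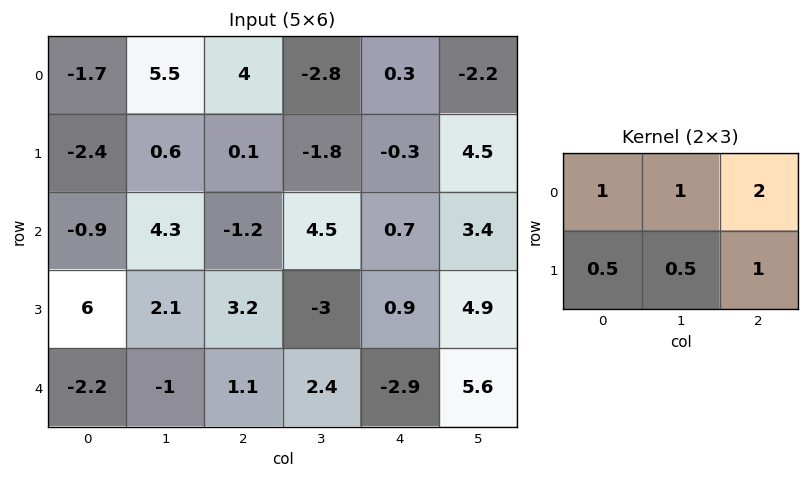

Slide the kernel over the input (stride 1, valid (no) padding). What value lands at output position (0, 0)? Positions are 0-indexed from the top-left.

The receptive field on the input at this output position is [-1.7 5.5 4 / -2.4 0.6 0.1]. Elementwise product with the kernel and sum: -1.7·1 + 5.5·1 + 4·2 + -2.4·0.5 + 0.6·0.5 + 0.1·1.

11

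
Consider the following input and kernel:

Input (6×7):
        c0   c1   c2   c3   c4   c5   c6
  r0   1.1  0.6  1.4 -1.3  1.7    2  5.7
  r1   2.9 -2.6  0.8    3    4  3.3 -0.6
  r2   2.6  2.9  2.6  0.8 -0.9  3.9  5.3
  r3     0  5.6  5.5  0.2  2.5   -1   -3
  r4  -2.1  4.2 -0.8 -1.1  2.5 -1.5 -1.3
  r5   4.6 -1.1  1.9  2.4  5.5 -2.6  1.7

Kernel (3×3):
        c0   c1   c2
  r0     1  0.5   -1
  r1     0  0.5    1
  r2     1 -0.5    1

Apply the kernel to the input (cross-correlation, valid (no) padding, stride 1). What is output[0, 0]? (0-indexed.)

The receptive field on the input at this output position is [1.1 0.6 1.4 / 2.9 -2.6 0.8 / 2.6 2.9 2.6]. Elementwise product with the kernel and sum: 1.1·1 + 0.6·0.5 + 1.4·-1 + -2.6·0.5 + 0.8·1 + 2.6·1 + 2.9·-0.5 + 2.6·1.

3.25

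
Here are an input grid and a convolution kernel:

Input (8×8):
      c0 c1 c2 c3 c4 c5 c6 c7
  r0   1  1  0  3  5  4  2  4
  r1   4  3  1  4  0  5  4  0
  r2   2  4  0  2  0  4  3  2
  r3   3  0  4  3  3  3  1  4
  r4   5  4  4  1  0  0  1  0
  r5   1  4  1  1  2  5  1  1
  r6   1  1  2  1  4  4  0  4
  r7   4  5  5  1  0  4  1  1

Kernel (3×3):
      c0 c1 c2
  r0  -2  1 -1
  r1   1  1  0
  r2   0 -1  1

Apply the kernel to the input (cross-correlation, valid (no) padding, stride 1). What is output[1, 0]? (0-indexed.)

4

The receptive field on the input at this output position is [4 3 1 / 2 4 0 / 3 0 4]. Elementwise product with the kernel and sum: 4·-2 + 3·1 + 1·-1 + 2·1 + 4·1 + 0·-1 + 4·1.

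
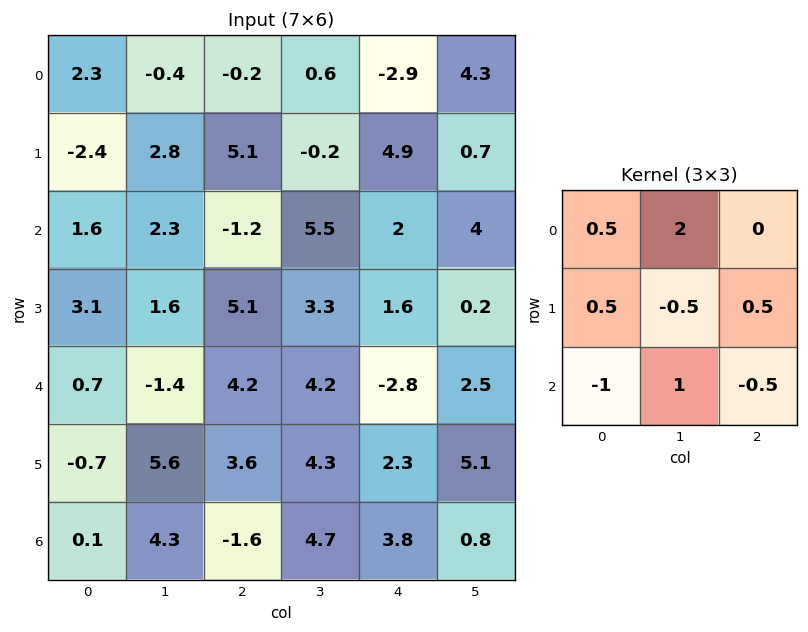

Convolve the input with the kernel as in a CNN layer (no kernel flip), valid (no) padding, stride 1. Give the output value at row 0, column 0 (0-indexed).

The receptive field on the input at this output position is [2.3 -0.4 -0.2 / -2.4 2.8 5.1 / 1.6 2.3 -1.2]. Elementwise product with the kernel and sum: 2.3·0.5 + -0.4·2 + -2.4·0.5 + 2.8·-0.5 + 5.1·0.5 + 1.6·-1 + 2.3·1 + -1.2·-0.5.

1.6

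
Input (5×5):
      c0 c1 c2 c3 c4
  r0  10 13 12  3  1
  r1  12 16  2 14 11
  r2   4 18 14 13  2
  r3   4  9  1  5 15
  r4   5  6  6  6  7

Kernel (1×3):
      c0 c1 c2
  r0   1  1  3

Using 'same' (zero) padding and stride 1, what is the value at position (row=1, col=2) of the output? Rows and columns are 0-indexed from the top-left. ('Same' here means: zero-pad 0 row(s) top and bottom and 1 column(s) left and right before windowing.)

60

The receptive field on the zero-padded input at this output position is [16 2 14]. Elementwise product with the kernel and sum: 16·1 + 2·1 + 14·3.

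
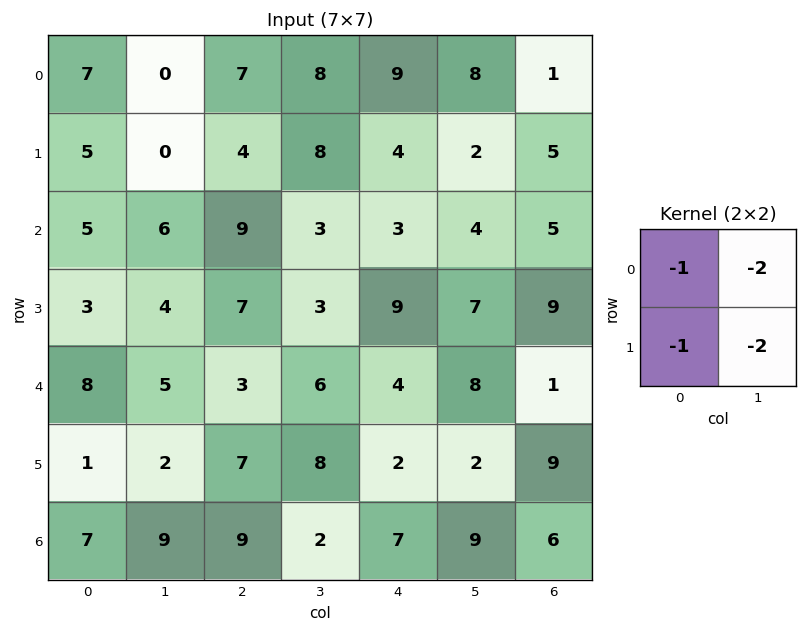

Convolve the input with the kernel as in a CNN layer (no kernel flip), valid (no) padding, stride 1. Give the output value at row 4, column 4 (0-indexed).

The receptive field on the input at this output position is [4 8 / 2 2]. Elementwise product with the kernel and sum: 4·-1 + 8·-2 + 2·-1 + 2·-2.

-26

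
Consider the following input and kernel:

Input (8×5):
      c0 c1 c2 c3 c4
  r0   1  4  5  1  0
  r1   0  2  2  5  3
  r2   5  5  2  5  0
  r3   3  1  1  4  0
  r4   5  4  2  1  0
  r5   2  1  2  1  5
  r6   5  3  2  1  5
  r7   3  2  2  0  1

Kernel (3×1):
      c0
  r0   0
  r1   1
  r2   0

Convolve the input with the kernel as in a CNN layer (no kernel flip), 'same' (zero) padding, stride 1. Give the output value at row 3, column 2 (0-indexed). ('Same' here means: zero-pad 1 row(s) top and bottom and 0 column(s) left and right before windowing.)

1

The receptive field on the zero-padded input at this output position is [2 / 1 / 2]. Elementwise product with the kernel and sum: 1·1.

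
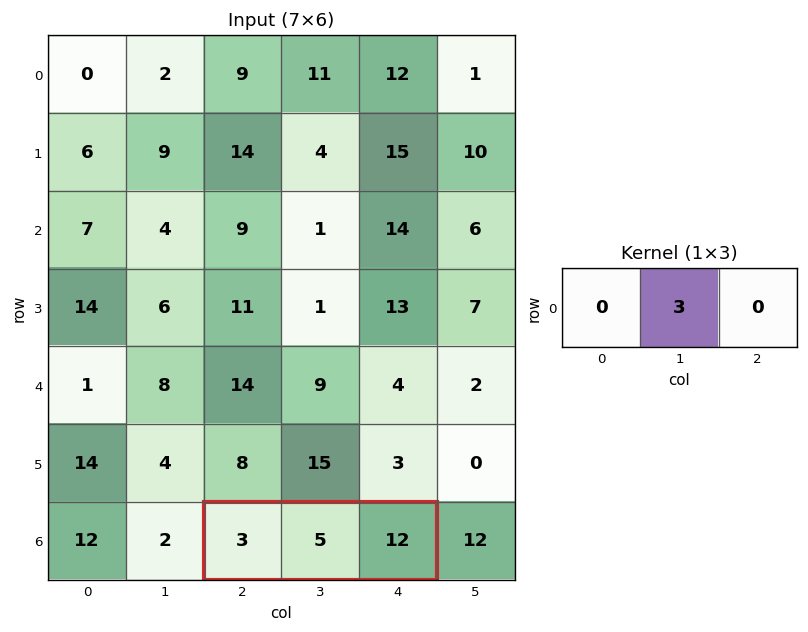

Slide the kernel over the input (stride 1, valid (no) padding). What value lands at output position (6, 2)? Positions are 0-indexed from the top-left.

15

The receptive field on the input at this output position is [3 5 12]. Elementwise product with the kernel and sum: 5·3.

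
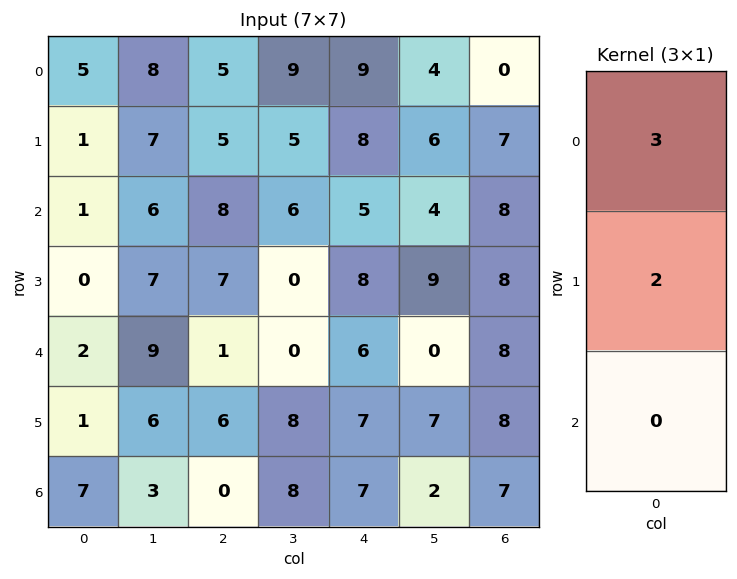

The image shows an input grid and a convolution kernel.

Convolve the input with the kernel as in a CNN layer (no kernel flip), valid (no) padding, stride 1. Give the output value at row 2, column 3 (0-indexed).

18

The receptive field on the input at this output position is [6 / 0 / 0]. Elementwise product with the kernel and sum: 6·3 + 0·2.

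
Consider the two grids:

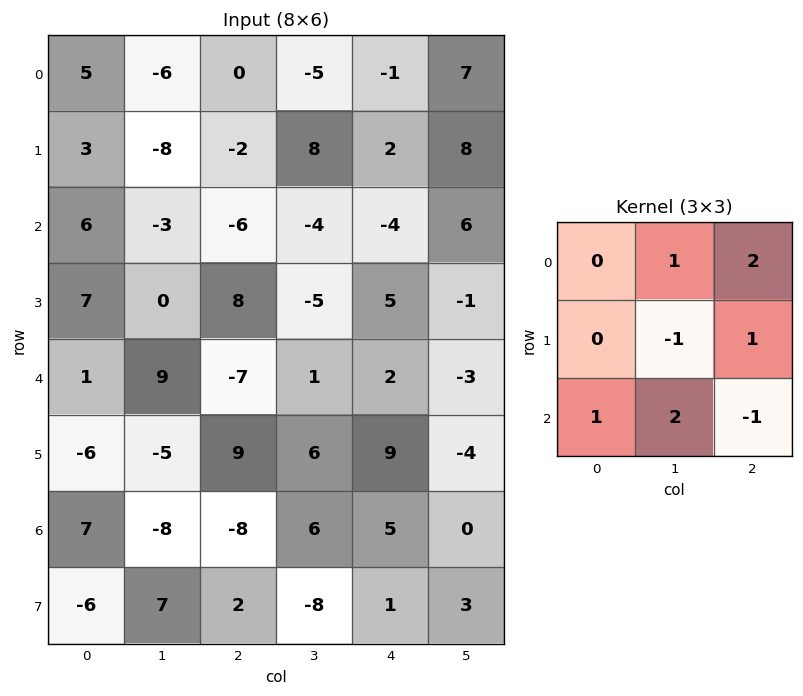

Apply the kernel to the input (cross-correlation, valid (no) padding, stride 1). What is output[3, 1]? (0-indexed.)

The receptive field on the input at this output position is [0 8 -5 / 9 -7 1 / -5 9 6]. Elementwise product with the kernel and sum: 8·1 + -5·2 + -7·-1 + 1·1 + -5·1 + 9·2 + 6·-1.

13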